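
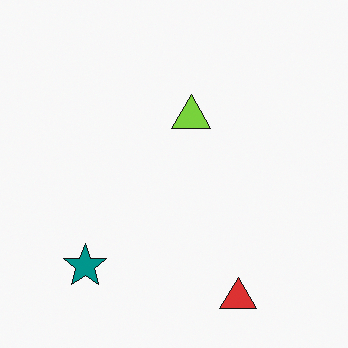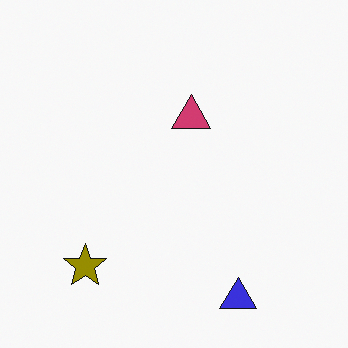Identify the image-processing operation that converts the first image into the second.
The transformation is: hue-shifted through roughly half the color wheel.

Every shape's color has rotated by the same amount around the hue wheel — a uniform hue shift.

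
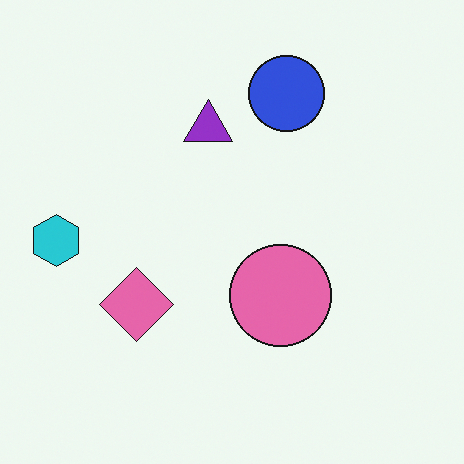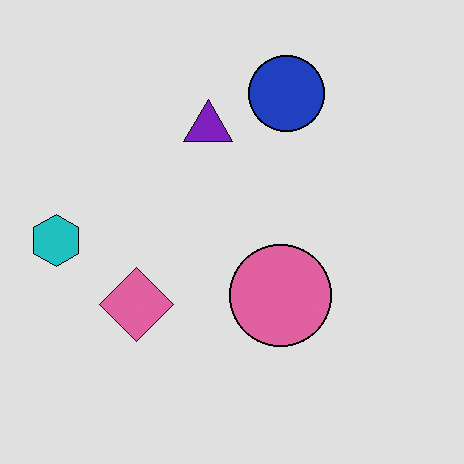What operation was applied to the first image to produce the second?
This is the original image posterized to a reduced palette.

Each flat color has snapped to a coarser quantized level — most visibly, the near-white background has dropped to a flat grey.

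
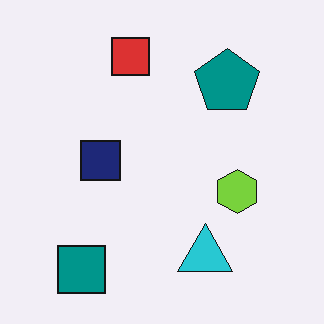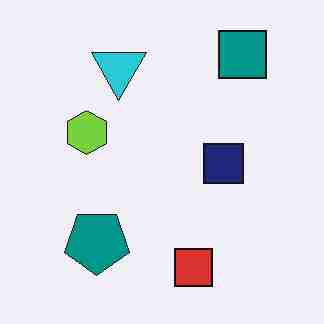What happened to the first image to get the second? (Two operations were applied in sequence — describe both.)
This is the original image rotated 180°, then degraded with heavy JPEG compression.

The teal square sits in the bottom-left of the first image and the top-right of the second — consistent with a whole-image 180° rotation. Blocky 8×8 compression artifacts appear around shape edges and the flat background shows ringing — characteristic JPEG degradation.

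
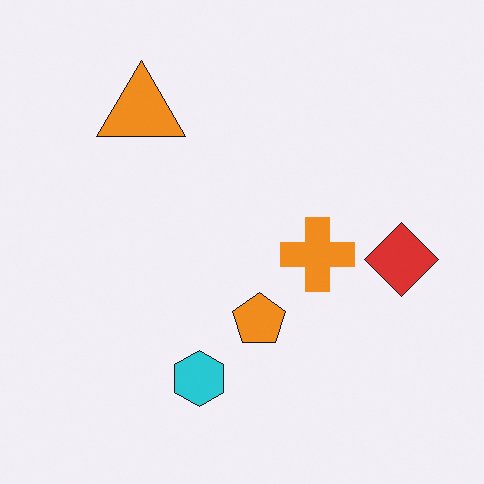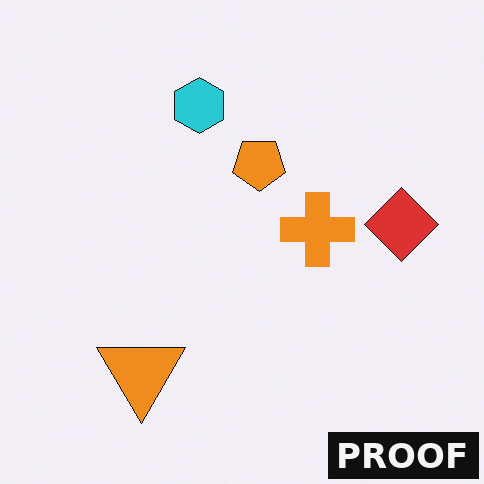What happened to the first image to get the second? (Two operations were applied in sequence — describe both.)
The image was flipped vertically (top ↔ bottom), then watermarked with the text "PROOF" in the lower-right corner.

The cyan hexagon is in the bottom of the first image and the top of the second — shapes on opposite sides of the horizontal midline have swapped in a mirror flip. A dark label reading "PROOF" appears in the lower-right corner.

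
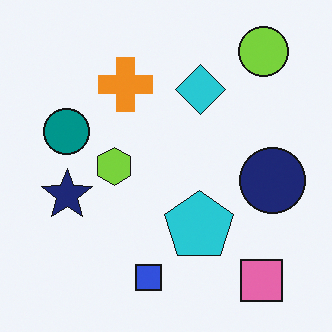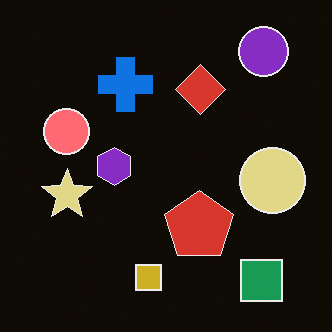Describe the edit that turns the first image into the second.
This is the original image color-inverted (negative).

The light background has become dark and every shape's color is its complement — a photographic negative.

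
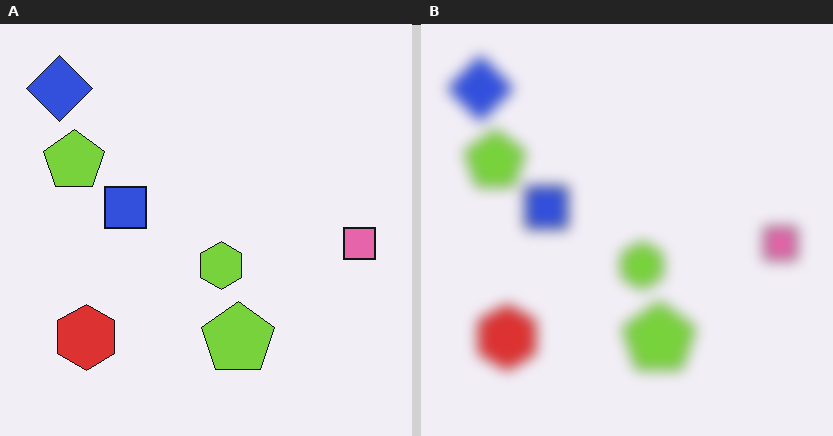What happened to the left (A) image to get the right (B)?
The transformation is: heavily blurred.

Shape edges and outlines are uniformly softened across the whole image.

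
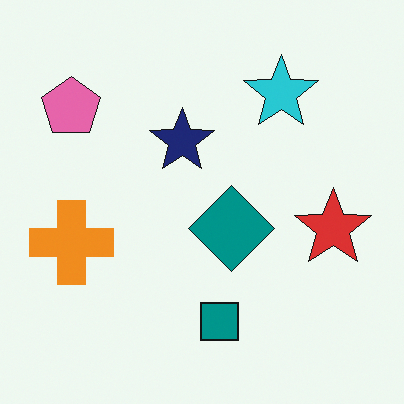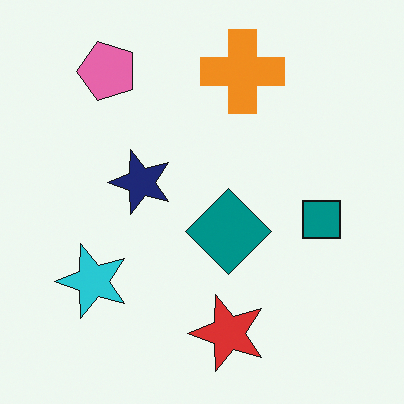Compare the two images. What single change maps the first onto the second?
The image was transposed (reflected across the top-left ↔ bottom-right diagonal).

Shapes have swapped their row and column positions — what was in the top-right is now in the bottom-left — a diagonal reflection.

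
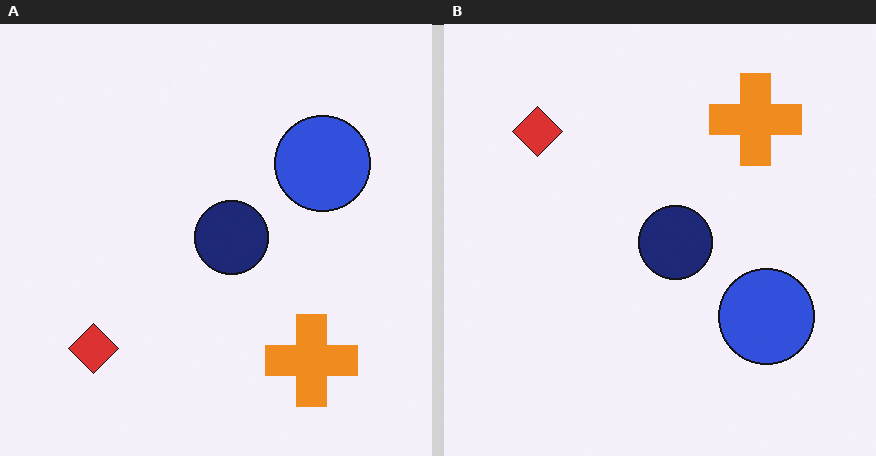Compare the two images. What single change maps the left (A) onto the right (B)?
The right (B) image is the left (A) flipped vertically (top ↔ bottom).

The orange cross is in the bottom-right of the left (A) image and the top-right of the right (B) — shapes on opposite sides of the horizontal midline have swapped in a mirror flip.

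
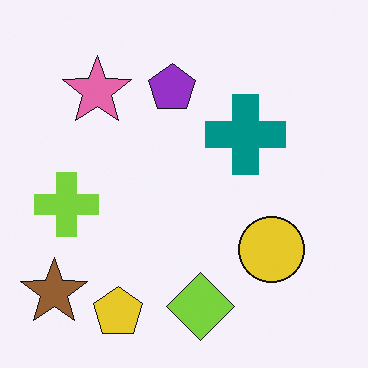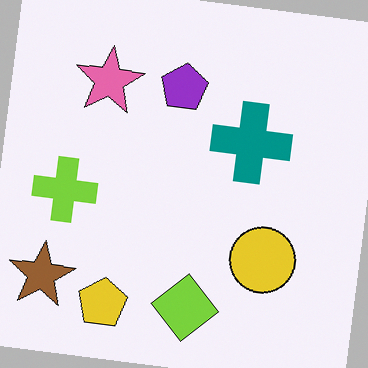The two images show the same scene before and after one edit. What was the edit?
This is the original image rotated clockwise by a small amount.

Every shape is tilted by the same angle and the image corners show triangular fill wedges — a whole-image rotation by a non-right angle.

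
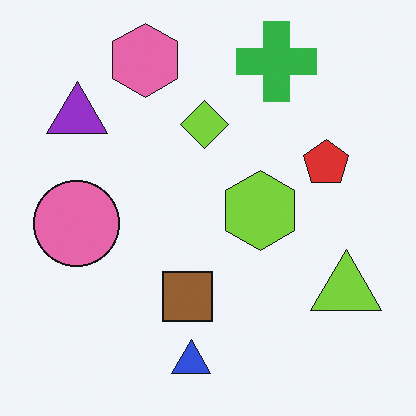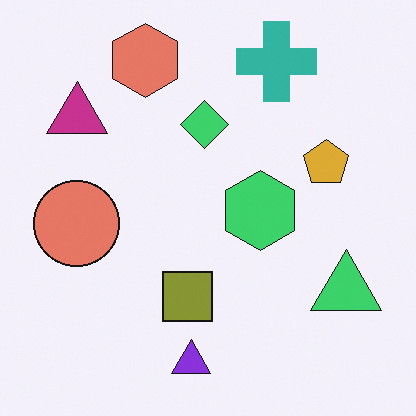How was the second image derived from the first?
The image was hue-shifted slightly.

Every shape's color has rotated by the same amount around the hue wheel — a uniform hue shift.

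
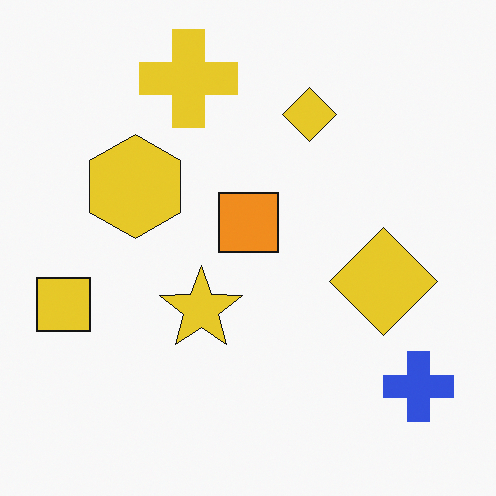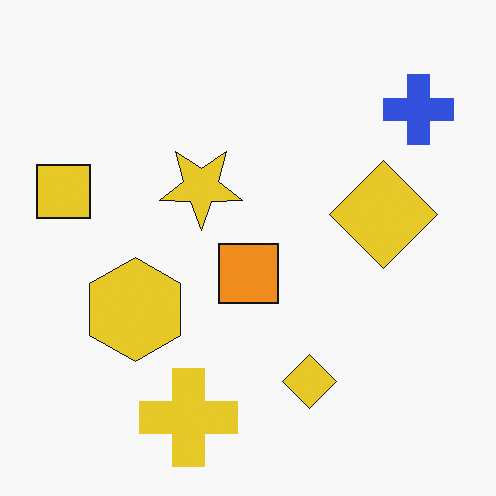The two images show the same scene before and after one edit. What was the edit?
It was flipped vertically (top ↔ bottom).

The yellow cross is in the top of the first image and the bottom of the second — shapes on opposite sides of the horizontal midline have swapped in a mirror flip.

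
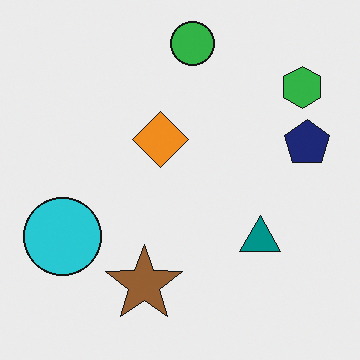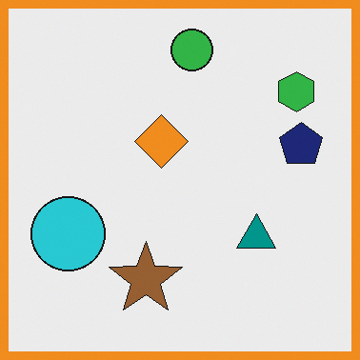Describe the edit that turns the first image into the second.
The transformation is: framed with a orange border.

A solid orange frame runs around the edge of the second image, with the content slightly shrunk inside it.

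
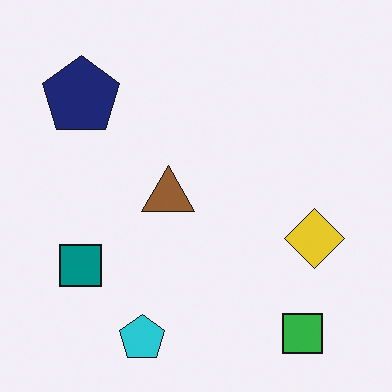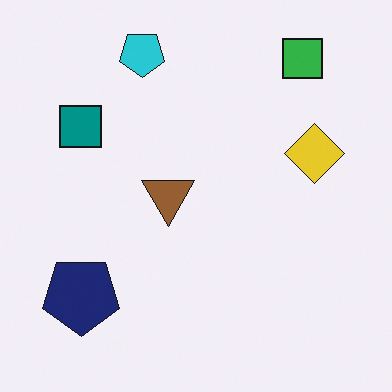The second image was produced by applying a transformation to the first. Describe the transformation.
The second image is the first flipped vertically (top ↔ bottom).

The cyan pentagon is in the bottom of the first image and the top of the second — shapes on opposite sides of the horizontal midline have swapped in a mirror flip.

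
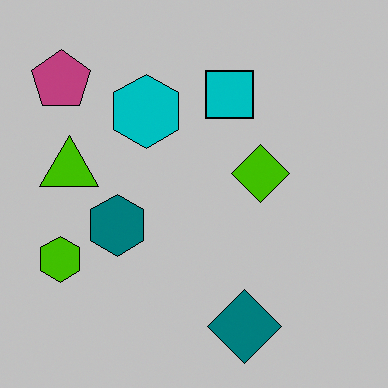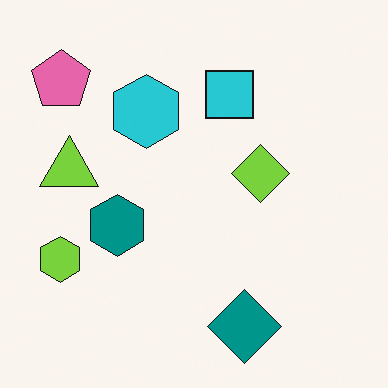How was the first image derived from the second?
The transformation is: aggressively posterized.

Each flat color has snapped to a coarser quantized level — most visibly, the near-white background has dropped to a flat grey.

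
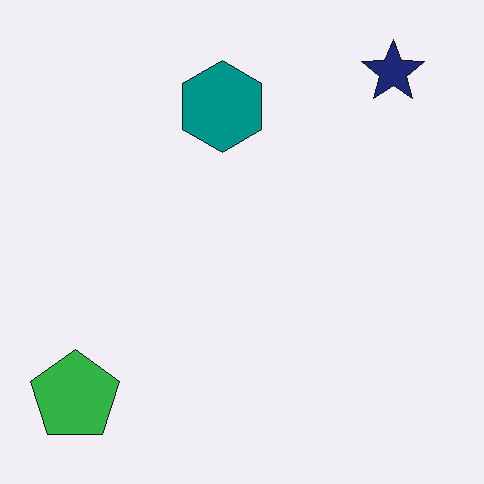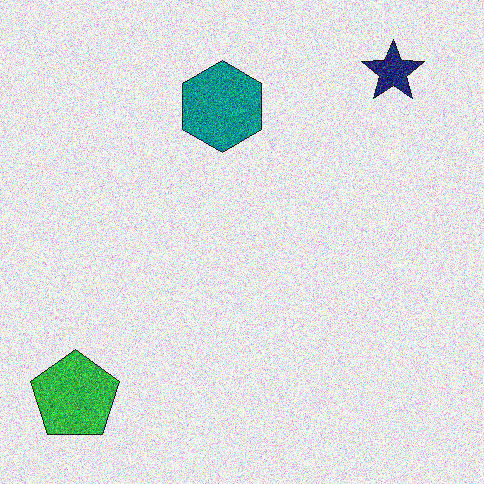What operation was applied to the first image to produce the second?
It was degraded with a thick layer of grain.

Random speckle covers the whole image, including the flat background.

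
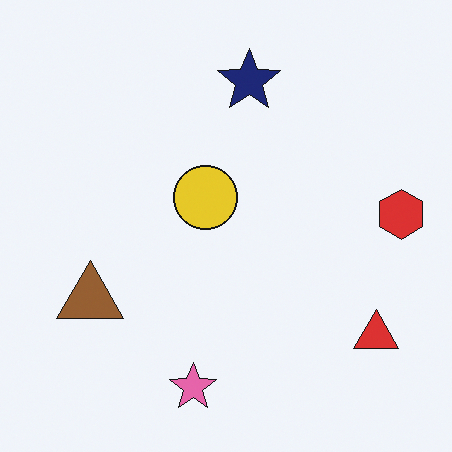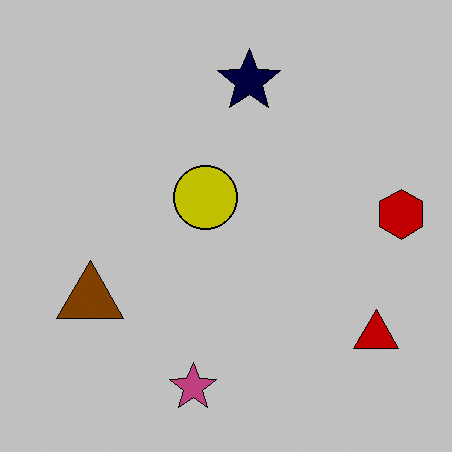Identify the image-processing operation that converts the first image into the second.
It was heavily posterized to just a handful of flat colors.

Each flat color has snapped to a coarser quantized level — most visibly, the near-white background has dropped to a flat grey.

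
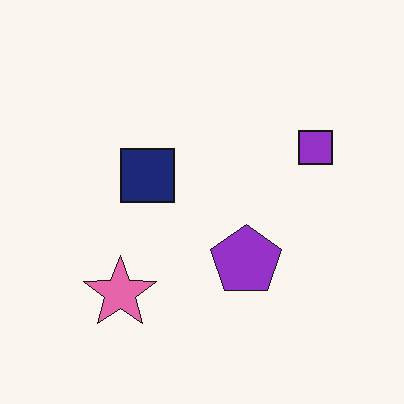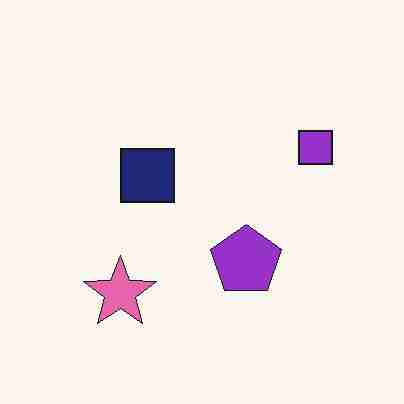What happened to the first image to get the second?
Heavily JPEG-compressed with obvious blocking artifacts.

Blocky 8×8 compression artifacts appear around shape edges and the flat background shows ringing — characteristic JPEG degradation.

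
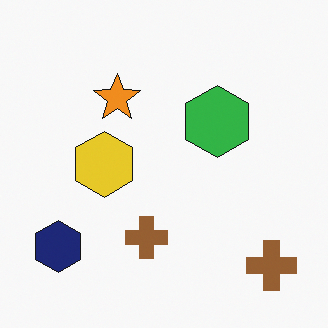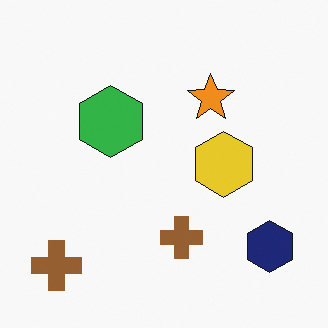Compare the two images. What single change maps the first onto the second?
The transformation is: flipped horizontally (left ↔ right).

The navy hexagon is in the bottom-left of the first image and the bottom-right of the second — shapes on opposite sides of the vertical midline have swapped in a mirror flip.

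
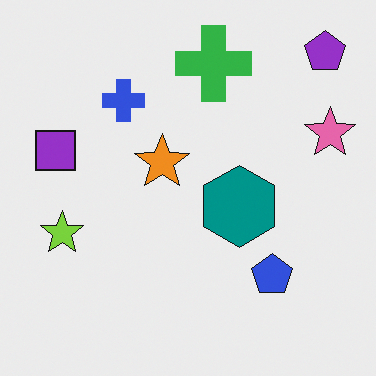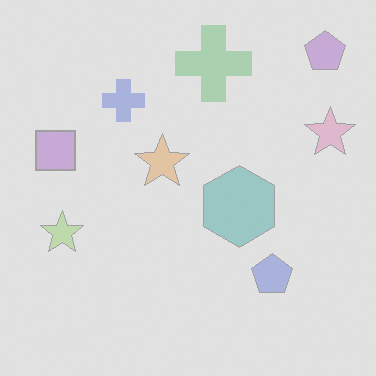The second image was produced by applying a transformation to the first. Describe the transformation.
The second image is the first washed out (contrast reduced).

Tones are pushed toward mid-grey across the whole image — a global contrast change.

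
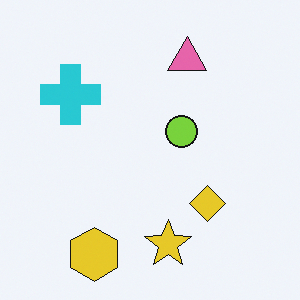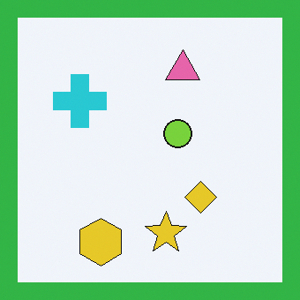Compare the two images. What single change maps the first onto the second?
The transformation is: framed with a green border.

A solid green frame runs around the edge of the second image, with the content slightly shrunk inside it.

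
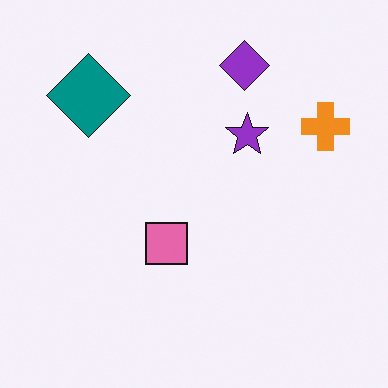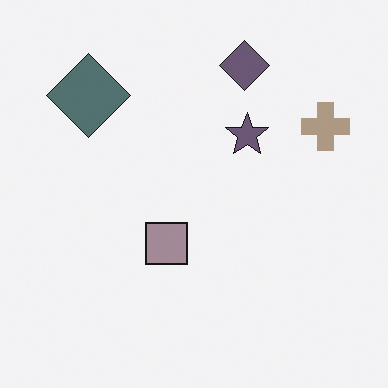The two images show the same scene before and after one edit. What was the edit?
Heavily desaturated.

All colors are more muted and greyish — a global saturation change.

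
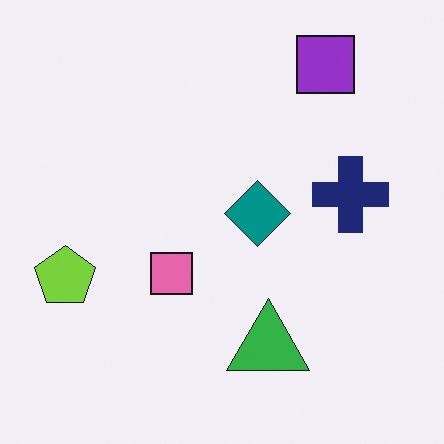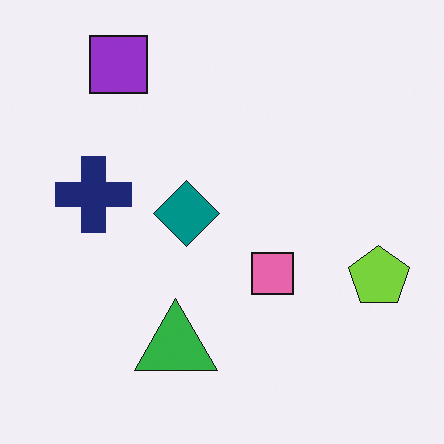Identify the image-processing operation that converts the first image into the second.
It was flipped horizontally (left ↔ right).

The lime pentagon is in the left of the first image and the right of the second — shapes on opposite sides of the vertical midline have swapped in a mirror flip.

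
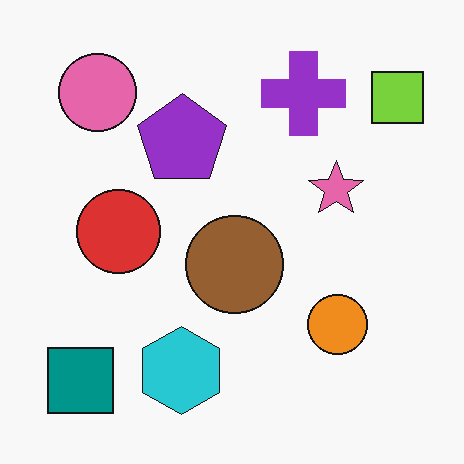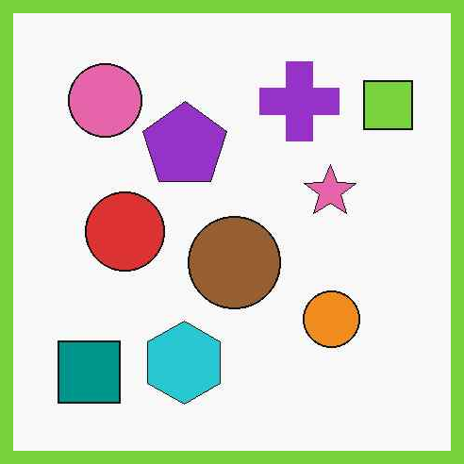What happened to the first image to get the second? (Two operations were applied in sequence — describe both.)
The image was JPEG-compressed with visible artifacts, then framed with a lime border.

Blocky 8×8 compression artifacts appear around shape edges and the flat background shows ringing — characteristic JPEG degradation. A solid lime frame runs around the edge of the second image, with the content slightly shrunk inside it.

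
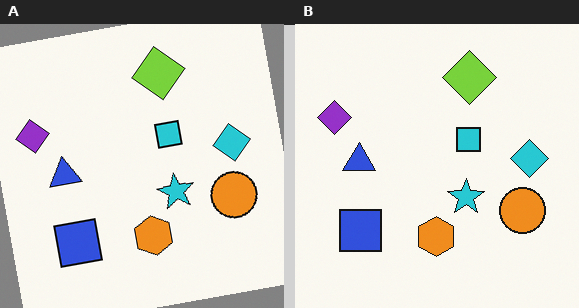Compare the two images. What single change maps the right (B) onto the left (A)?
It was rotated counter-clockwise by a slight angle.

Every shape is tilted by the same angle and the image corners show triangular fill wedges — a whole-image rotation by a non-right angle.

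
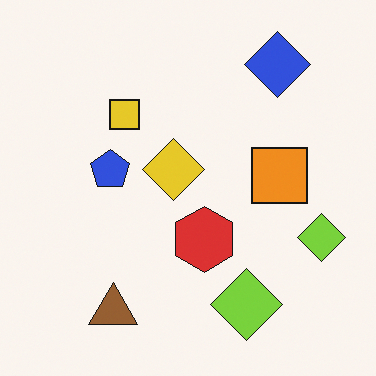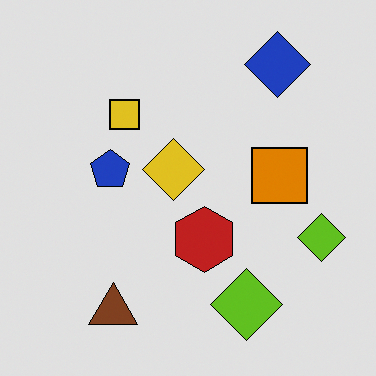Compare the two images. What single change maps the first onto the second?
The image was moderately posterized.

Each flat color has snapped to a coarser quantized level — most visibly, the near-white background has dropped to a flat grey.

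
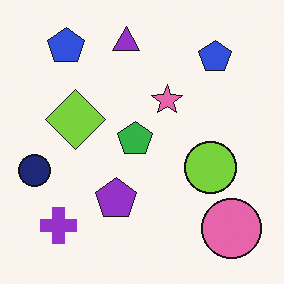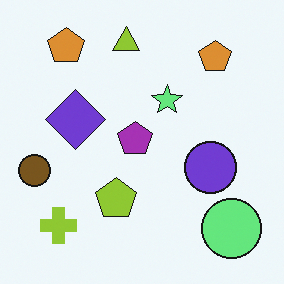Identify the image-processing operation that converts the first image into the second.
This is the original image hue-shifted by a large amount.

Every shape's color has rotated by the same amount around the hue wheel — a uniform hue shift.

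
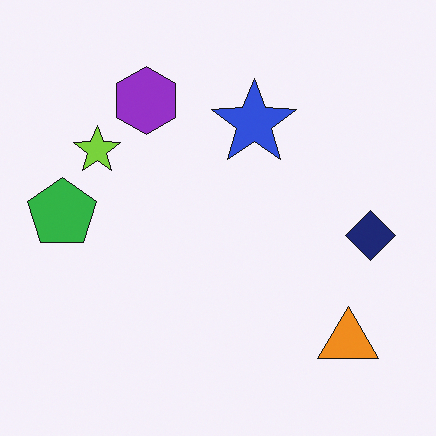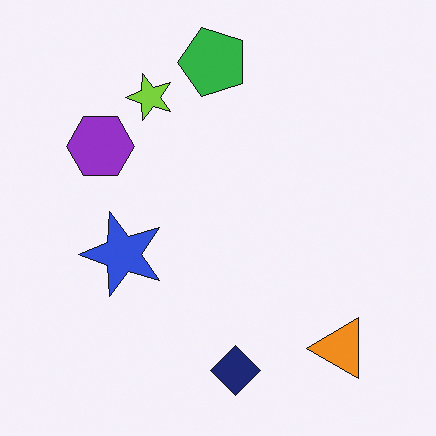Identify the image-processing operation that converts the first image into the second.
The image was transposed (reflected across the top-left ↔ bottom-right diagonal).

Shapes have swapped their row and column positions — what was in the top-right is now in the bottom-left — a diagonal reflection.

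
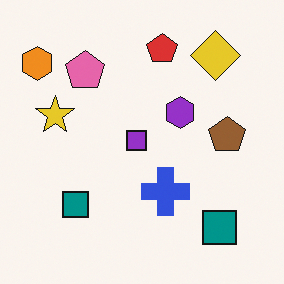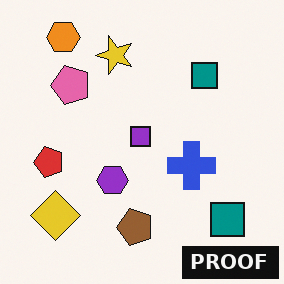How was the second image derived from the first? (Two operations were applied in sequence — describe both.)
The transformation is: transposed (reflected across the top-left ↔ bottom-right diagonal), then watermarked with the text "PROOF" in the lower-right corner.

Shapes have swapped their row and column positions — what was in the top-right is now in the bottom-left — a diagonal reflection. A dark label reading "PROOF" appears in the lower-right corner.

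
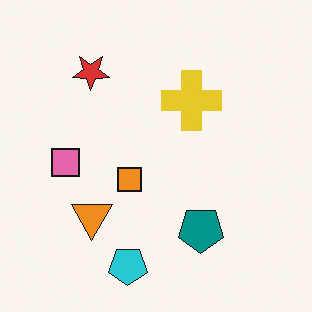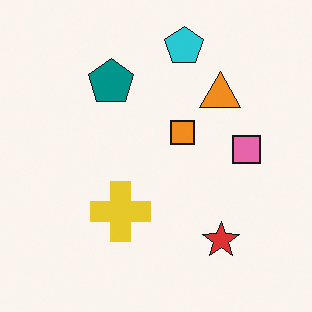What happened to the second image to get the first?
It was rotated 180°.

The cyan pentagon sits in the top of the second image and the bottom of the first — consistent with a whole-image 180° rotation.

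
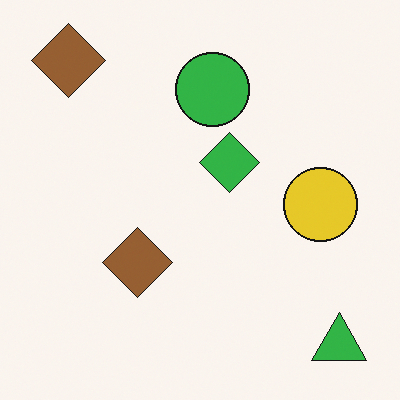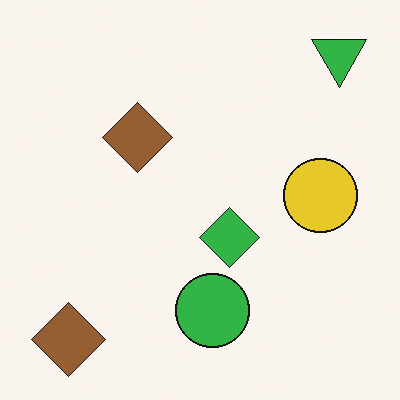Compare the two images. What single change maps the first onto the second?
It was flipped vertically (top ↔ bottom).

The green triangle is in the bottom-right of the first image and the top-right of the second — shapes on opposite sides of the horizontal midline have swapped in a mirror flip.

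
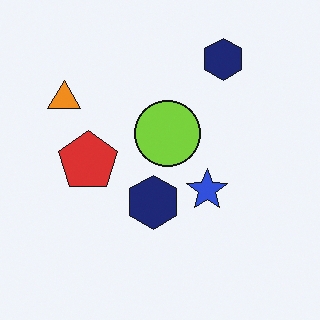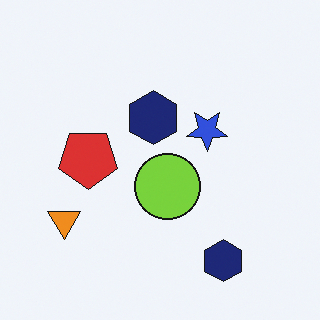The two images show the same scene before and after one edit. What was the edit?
Flipped vertically (top ↔ bottom).

The orange triangle is in the top-left of the first image and the bottom-left of the second — shapes on opposite sides of the horizontal midline have swapped in a mirror flip.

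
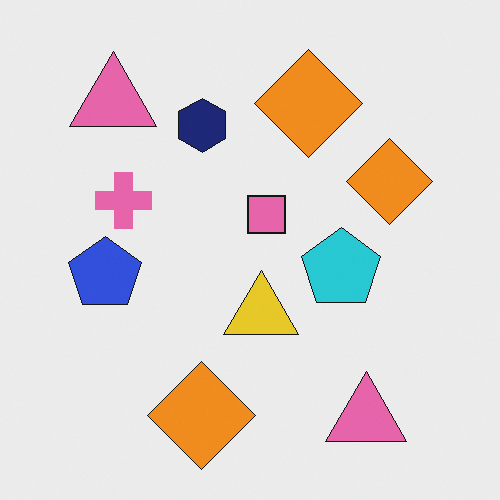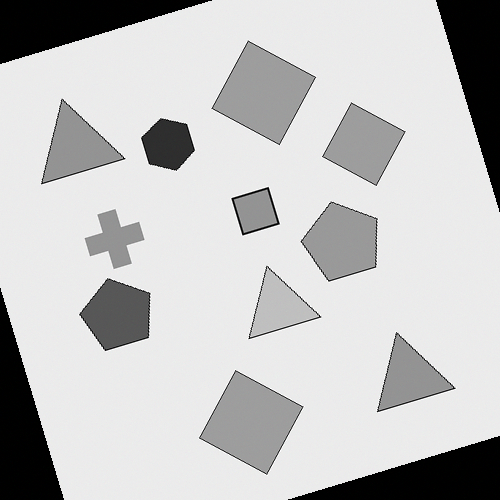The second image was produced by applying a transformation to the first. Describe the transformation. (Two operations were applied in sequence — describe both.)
This is the original image rotated counter-clockwise by a moderate amount, then converted to grayscale.

Every shape is tilted by the same angle and the image corners show triangular fill wedges — a whole-image rotation by a non-right angle. All color is removed — every shape is now a shade of grey.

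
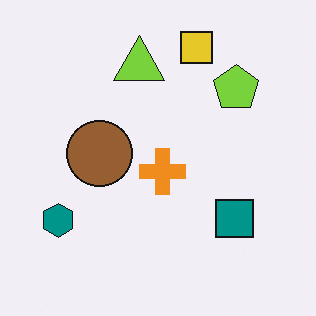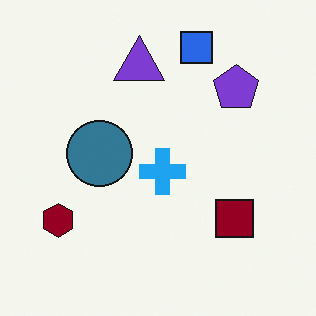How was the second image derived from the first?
The image was hue-shifted through roughly half the color wheel.

Every shape's color has rotated by the same amount around the hue wheel — a uniform hue shift.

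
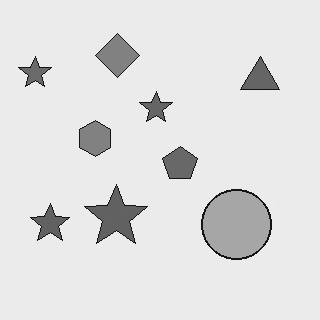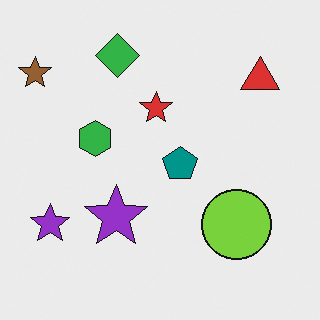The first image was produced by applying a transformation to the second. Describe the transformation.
It was converted to grayscale.

All color is removed — every shape is now a shade of grey.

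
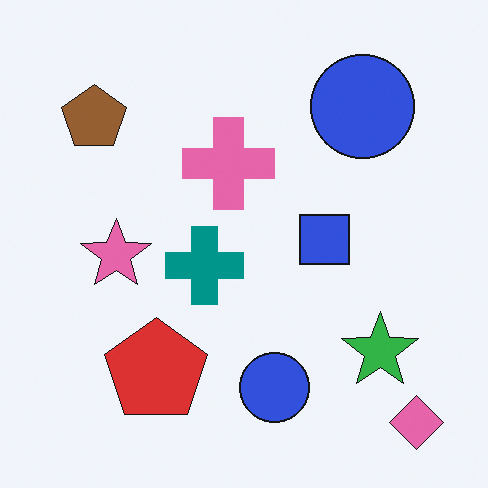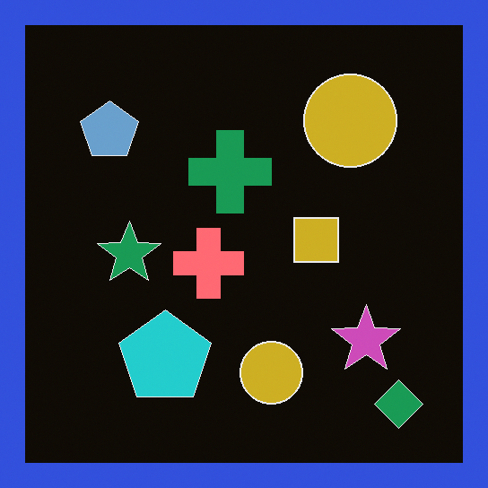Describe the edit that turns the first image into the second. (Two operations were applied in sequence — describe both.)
It was color-inverted (negative), then framed with a blue border.

The light background has become dark and every shape's color is its complement — a photographic negative. A solid blue frame runs around the edge of the second image, with the content slightly shrunk inside it.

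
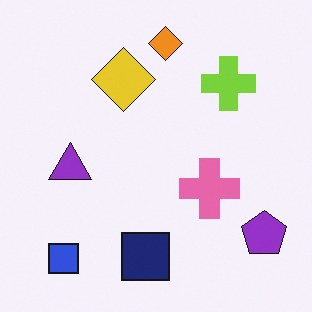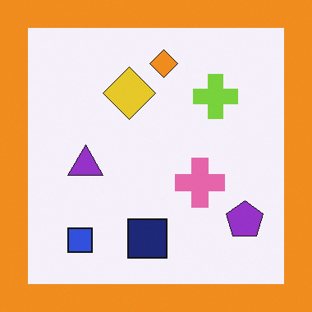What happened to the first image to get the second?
The second image is the first framed with a orange border.

A solid orange frame runs around the edge of the second image, with the content slightly shrunk inside it.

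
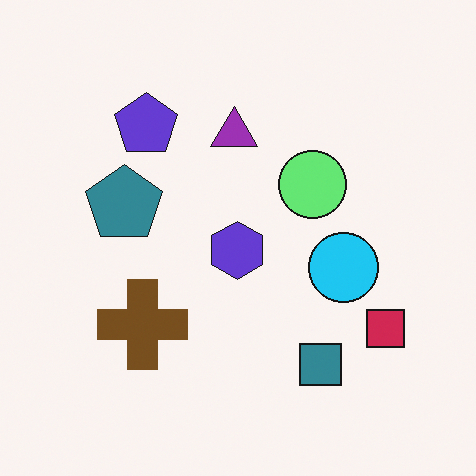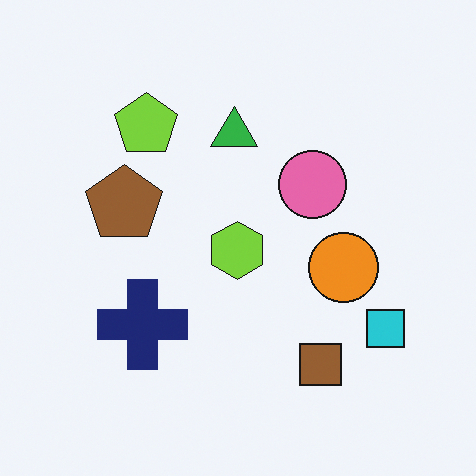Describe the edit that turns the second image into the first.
This is the original image hue-shifted by a large amount.

Every shape's color has rotated by the same amount around the hue wheel — a uniform hue shift.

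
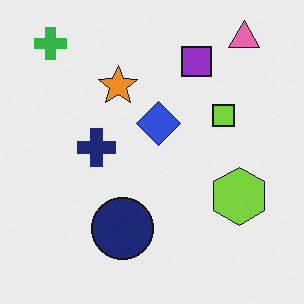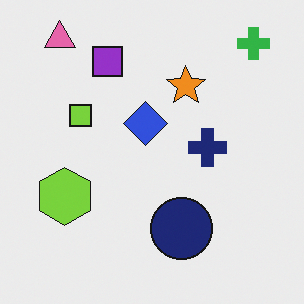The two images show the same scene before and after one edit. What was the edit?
The transformation is: flipped horizontally (left ↔ right).

The green cross is in the top-left of the first image and the top-right of the second — shapes on opposite sides of the vertical midline have swapped in a mirror flip.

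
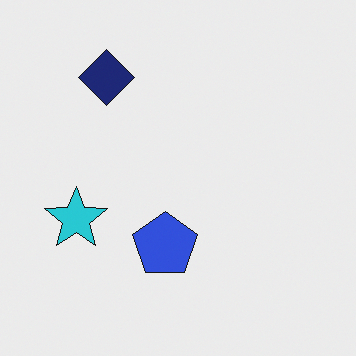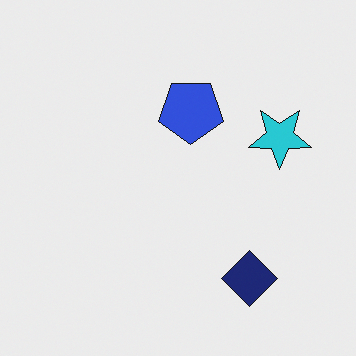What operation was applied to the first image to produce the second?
The image was rotated 180°.

The navy diamond sits in the top-left of the first image and the bottom-right of the second — consistent with a whole-image 180° rotation.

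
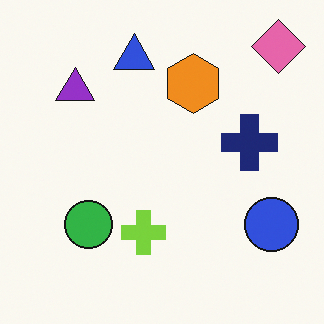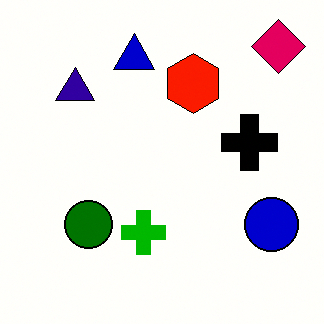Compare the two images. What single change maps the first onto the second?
The second image is the first boosted in contrast.

Tones are pushed away from mid-grey across the whole image — a global contrast change.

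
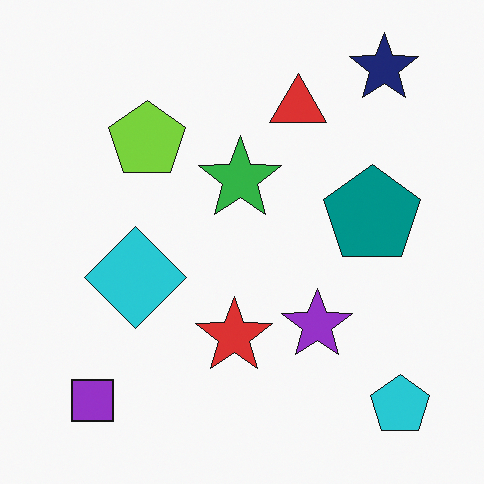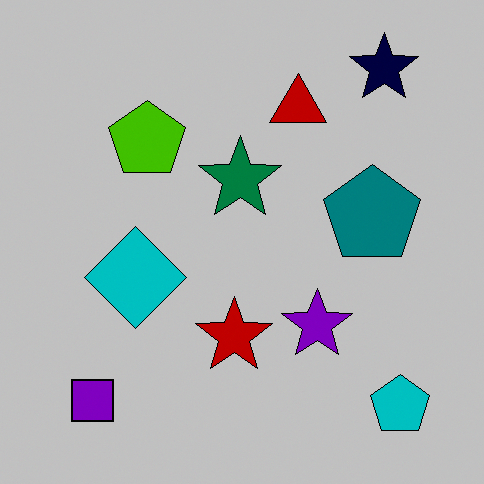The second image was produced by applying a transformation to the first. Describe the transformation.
It was aggressively posterized.

Each flat color has snapped to a coarser quantized level — most visibly, the near-white background has dropped to a flat grey.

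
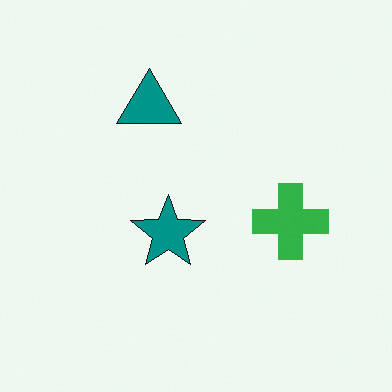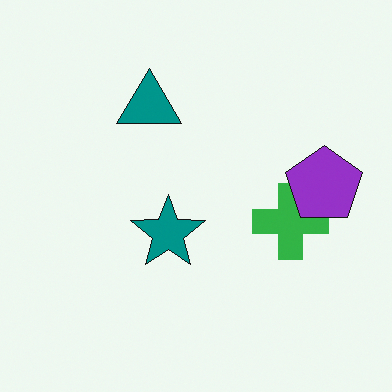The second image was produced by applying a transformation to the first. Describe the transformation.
The image was overlaid with an additional purple pentagon.

A purple pentagon appears in the second image that is absent from the first.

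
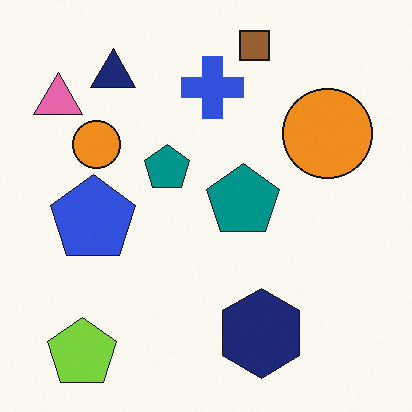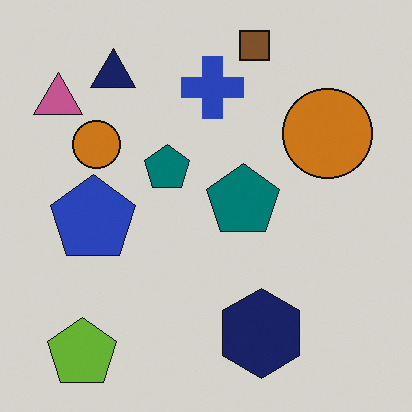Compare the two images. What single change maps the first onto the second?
The image was slightly darkened.

Every pixel — background and shapes alike — is uniformly darkened.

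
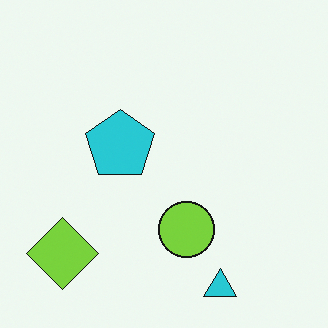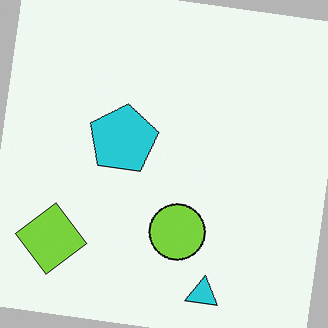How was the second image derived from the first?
The second image is the first rotated clockwise by a slight angle.

Every shape is tilted by the same angle and the image corners show triangular fill wedges — a whole-image rotation by a non-right angle.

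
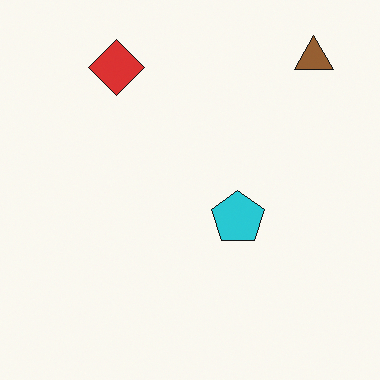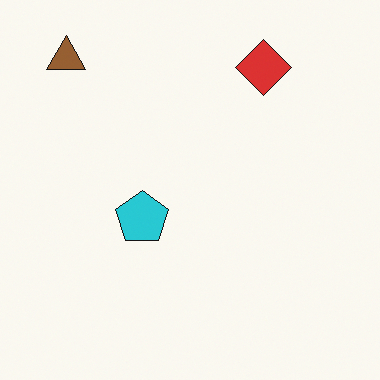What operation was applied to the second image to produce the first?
The image was flipped horizontally (left ↔ right).

The brown triangle is in the top-left of the second image and the top-right of the first — shapes on opposite sides of the vertical midline have swapped in a mirror flip.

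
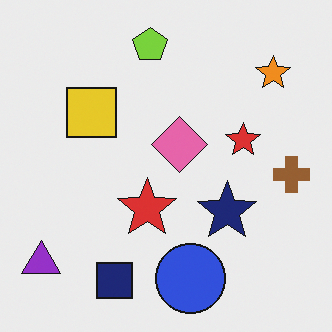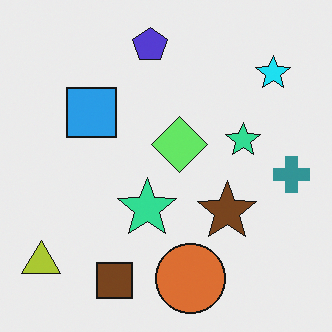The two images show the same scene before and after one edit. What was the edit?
The image was hue-shifted by a moderate amount.

Every shape's color has rotated by the same amount around the hue wheel — a uniform hue shift.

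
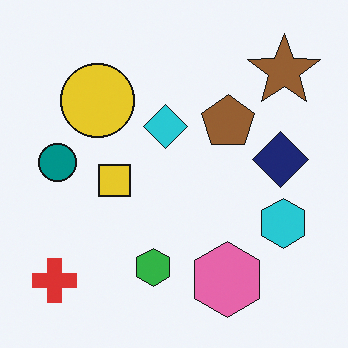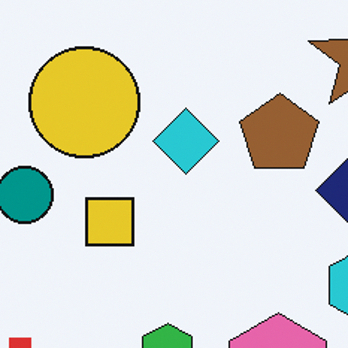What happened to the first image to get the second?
The transformation is: cropped slightly and scaled back up.

The visible shapes are larger and the field of view is narrower; shapes near the original edges may be partly or wholly outside the frame — a crop-and-rescale.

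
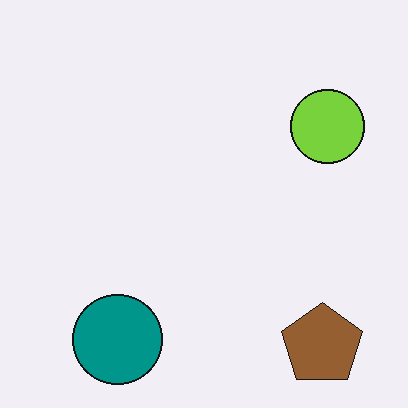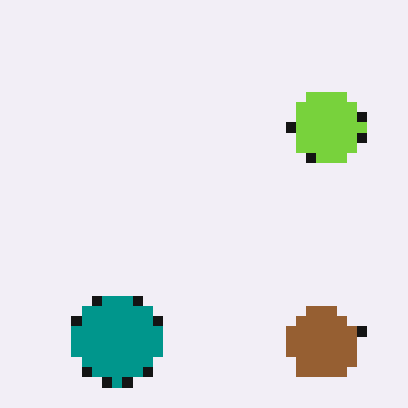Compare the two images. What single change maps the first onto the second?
It was coarsely pixelated.

Shapes are reduced to large square blocks; fine edges and outlines are lost — a downscale-then-upscale (mosaic) effect.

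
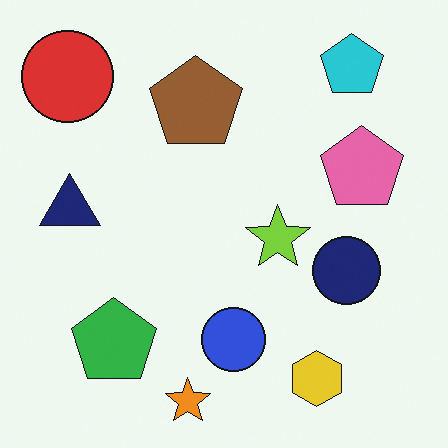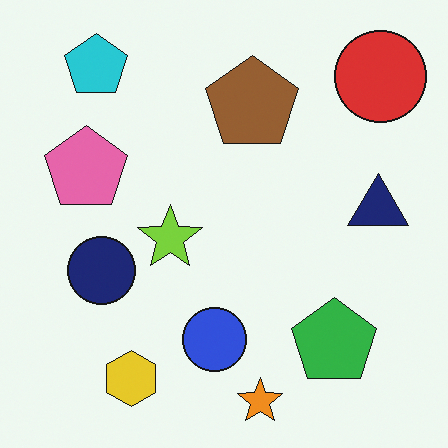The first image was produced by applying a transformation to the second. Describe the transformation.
The transformation is: flipped horizontally (left ↔ right).

The red circle is in the top-right of the second image and the top-left of the first — shapes on opposite sides of the vertical midline have swapped in a mirror flip.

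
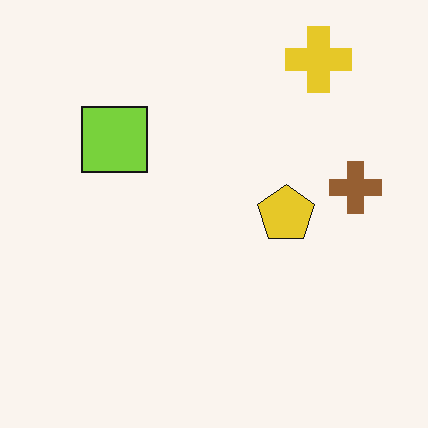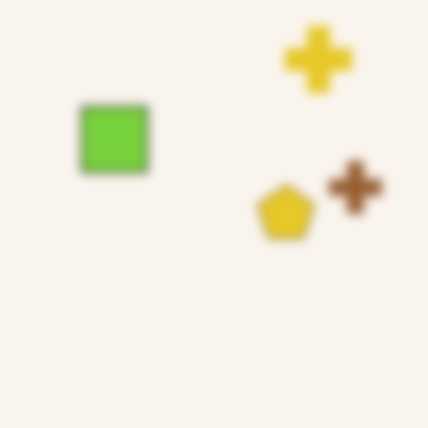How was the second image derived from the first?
Heavily blurred.

Shape edges and outlines are uniformly softened across the whole image.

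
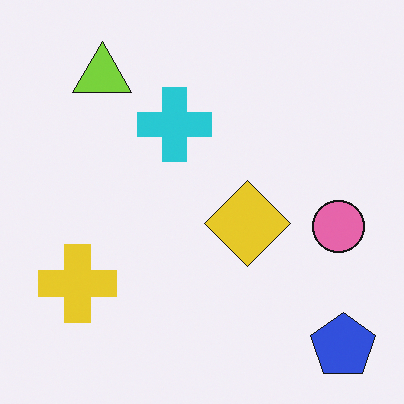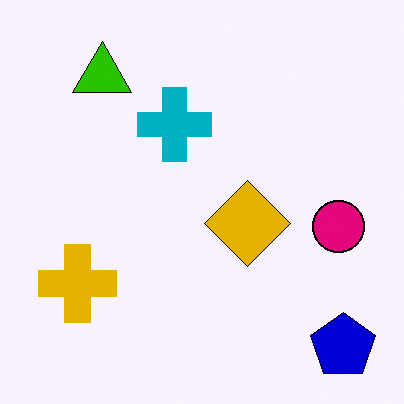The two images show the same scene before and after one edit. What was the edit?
This is the original image given much higher contrast.

Tones are pushed away from mid-grey across the whole image — a global contrast change.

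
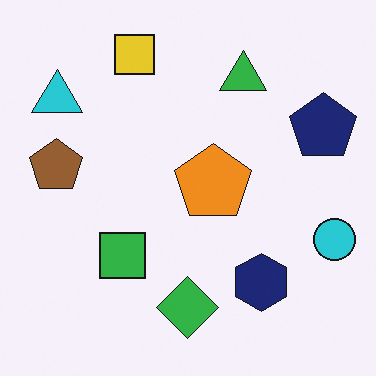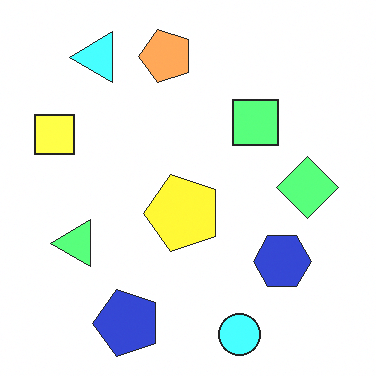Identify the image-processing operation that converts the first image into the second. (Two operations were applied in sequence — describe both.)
Noticeably brightened, then transposed (reflected across the top-left ↔ bottom-right diagonal).

Every pixel — background and shapes alike — is uniformly brightened. Shapes have swapped their row and column positions — what was in the top-right is now in the bottom-left — a diagonal reflection.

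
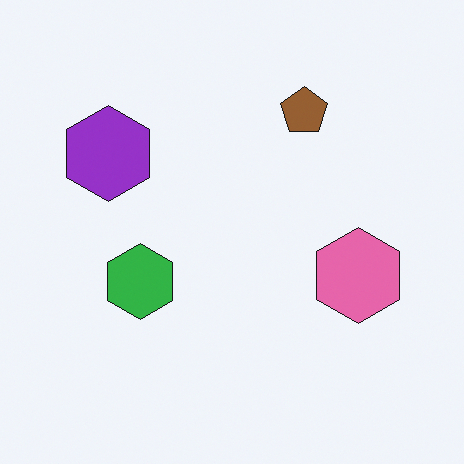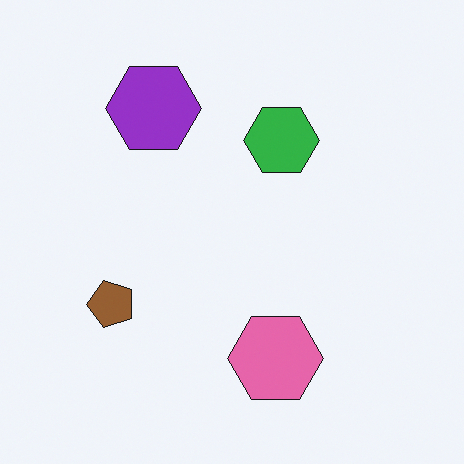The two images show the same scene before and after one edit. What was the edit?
The image was transposed (reflected across the top-left ↔ bottom-right diagonal).

Shapes have swapped their row and column positions — what was in the top-right is now in the bottom-left — a diagonal reflection.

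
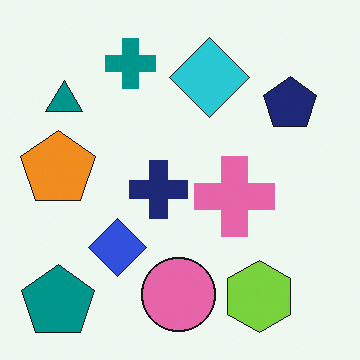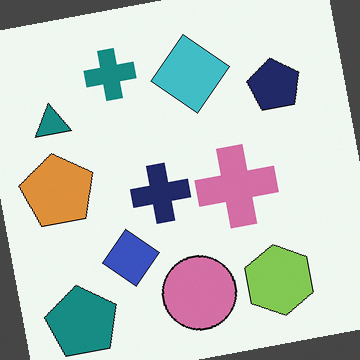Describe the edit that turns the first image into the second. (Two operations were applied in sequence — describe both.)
The second image is the first slightly desaturated, then rotated counter-clockwise by a small amount.

All colors are more muted and greyish — a global saturation change. Every shape is tilted by the same angle and the image corners show triangular fill wedges — a whole-image rotation by a non-right angle.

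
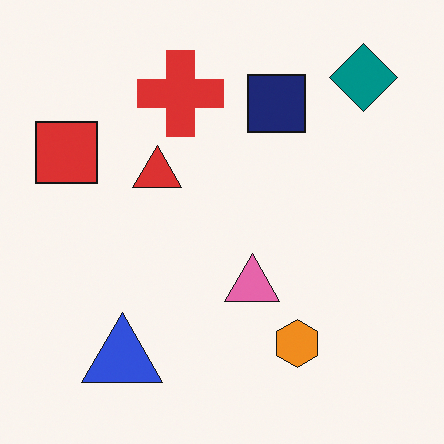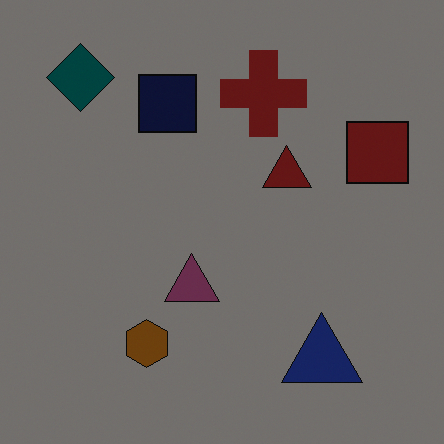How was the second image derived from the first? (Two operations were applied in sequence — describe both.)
The image was flipped horizontally (left ↔ right), then noticeably darkened.

The red square is in the left of the first image and the right of the second — shapes on opposite sides of the vertical midline have swapped in a mirror flip. Every pixel — background and shapes alike — is uniformly darkened.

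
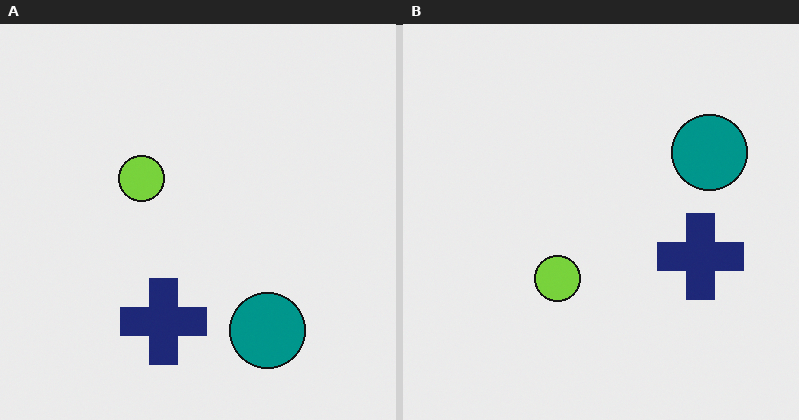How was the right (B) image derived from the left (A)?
It was rotated 90° counter-clockwise.

The teal circle sits in the bottom-right of the left (A) image and the top-right of the right (B) — consistent with a whole-image 90° counter-clockwise rotation.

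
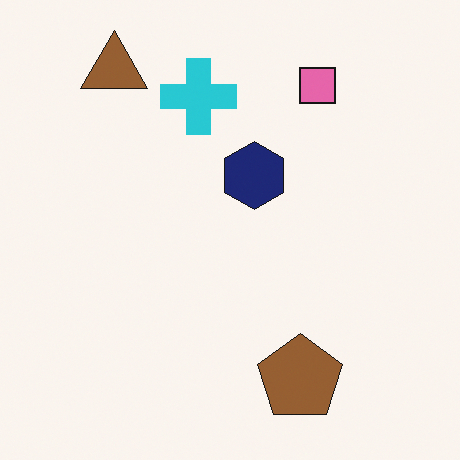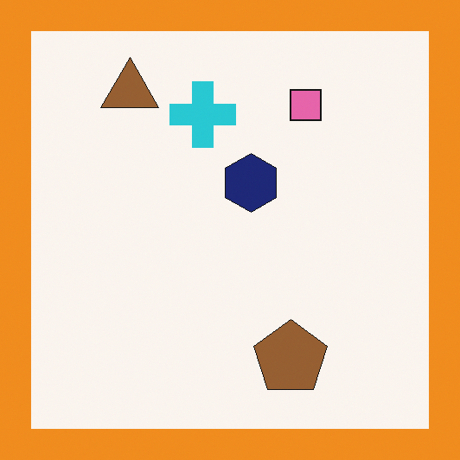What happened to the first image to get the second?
This is the original image framed with a orange border.

A solid orange frame runs around the edge of the second image, with the content slightly shrunk inside it.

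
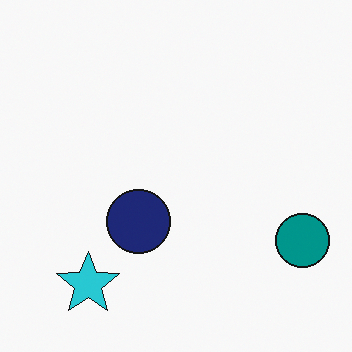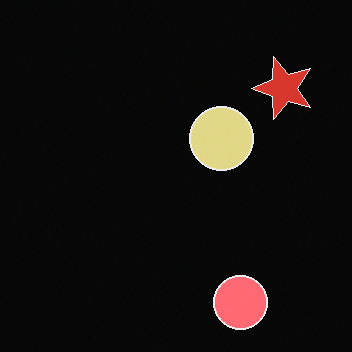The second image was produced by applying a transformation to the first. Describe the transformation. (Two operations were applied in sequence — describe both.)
Color-inverted (negative), then transposed (reflected across the top-left ↔ bottom-right diagonal).

The light background has become dark and every shape's color is its complement — a photographic negative. Shapes have swapped their row and column positions — what was in the top-right is now in the bottom-left — a diagonal reflection.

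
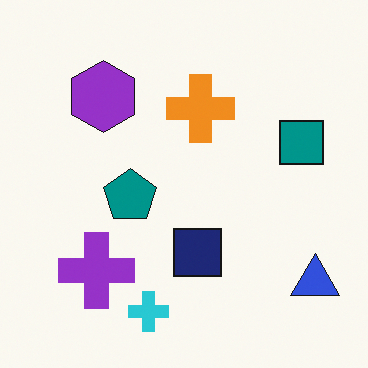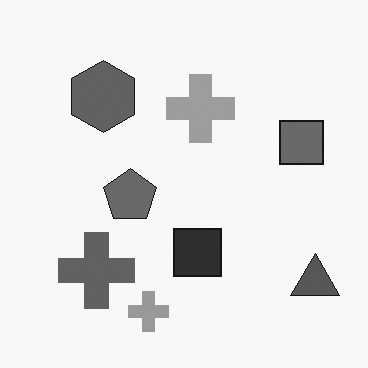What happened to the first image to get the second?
Converted to grayscale.

All color is removed — every shape is now a shade of grey.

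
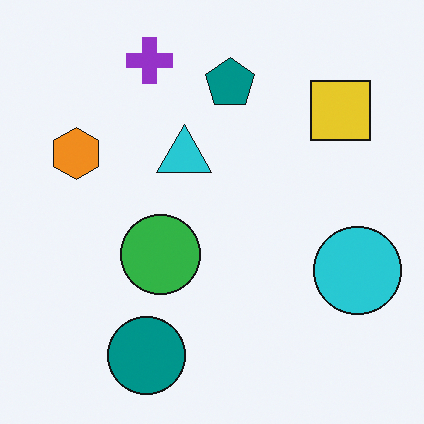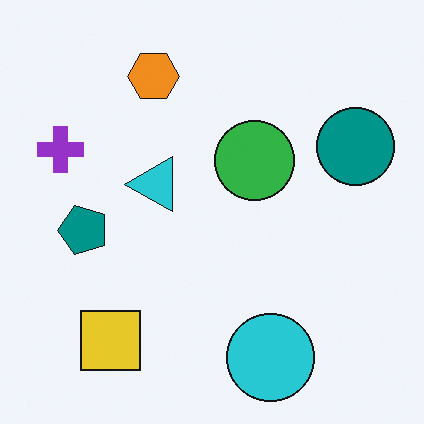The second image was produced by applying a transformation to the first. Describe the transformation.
The second image is the first transposed (reflected across the top-left ↔ bottom-right diagonal).

Shapes have swapped their row and column positions — what was in the top-right is now in the bottom-left — a diagonal reflection.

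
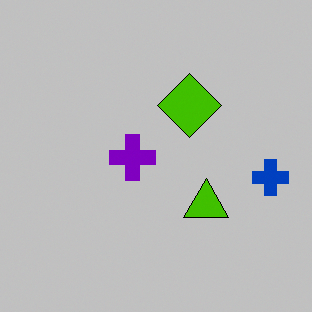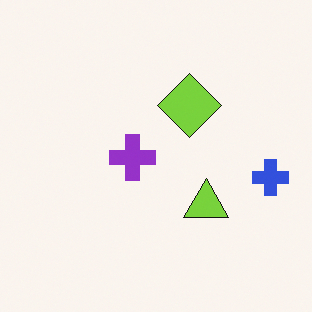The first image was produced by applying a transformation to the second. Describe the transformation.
The image was heavily posterized to just a handful of flat colors.

Each flat color has snapped to a coarser quantized level — most visibly, the near-white background has dropped to a flat grey.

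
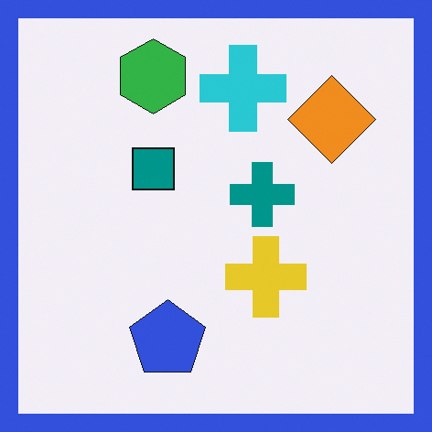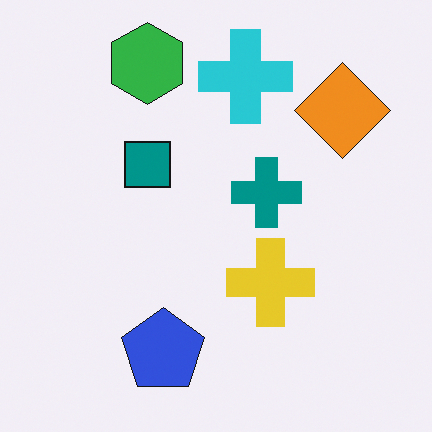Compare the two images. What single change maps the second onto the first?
This is the original image framed with a blue border.

A solid blue frame runs around the edge of the first image, with the content slightly shrunk inside it.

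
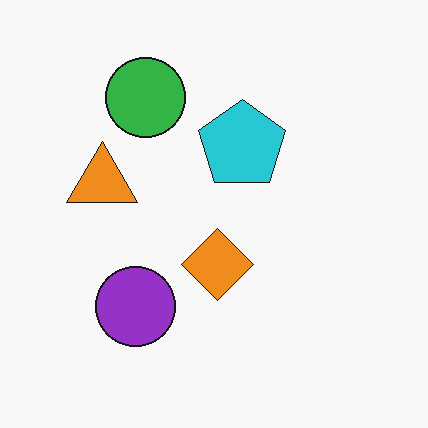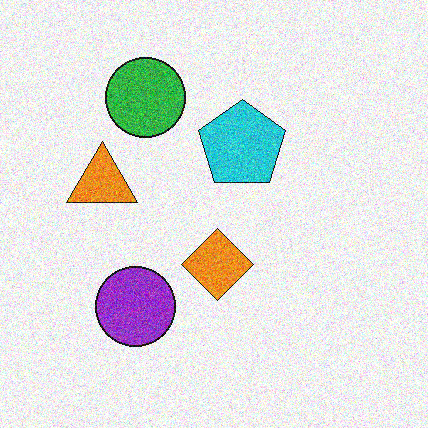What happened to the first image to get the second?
The second image is the first degraded with heavy additive noise.

Random speckle covers the whole image, including the flat background.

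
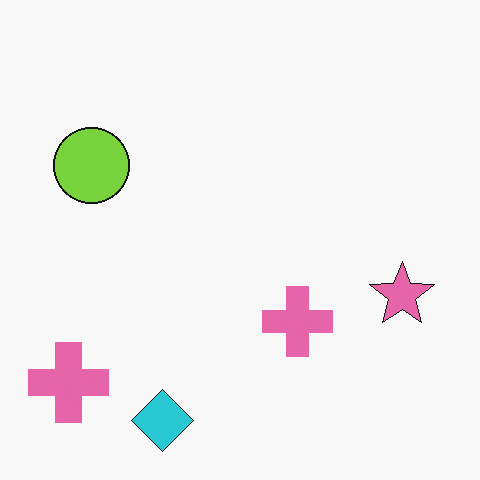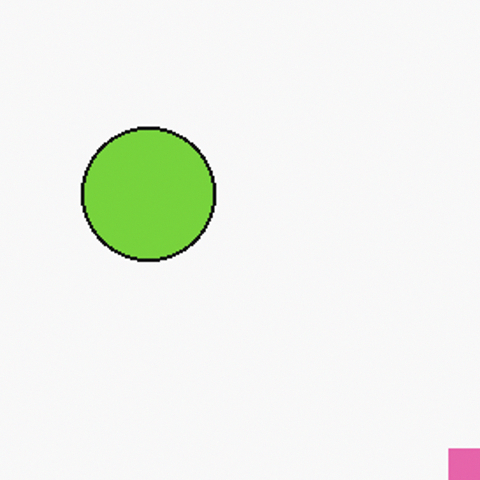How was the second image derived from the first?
The image was cropped to a noticeably smaller region and rescaled.

The visible shapes are larger and the field of view is narrower; shapes near the original edges may be partly or wholly outside the frame — a crop-and-rescale.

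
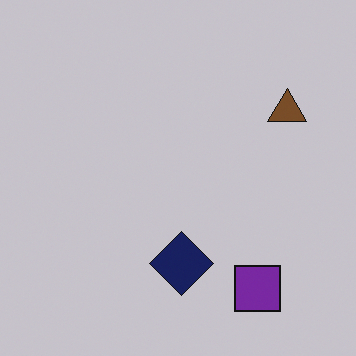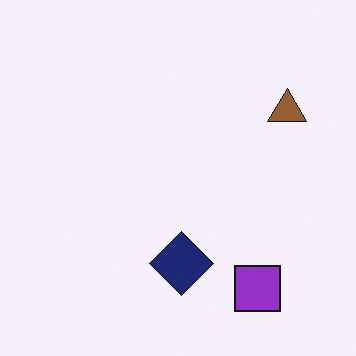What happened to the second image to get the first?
The image was slightly darkened.

Every pixel — background and shapes alike — is uniformly darkened.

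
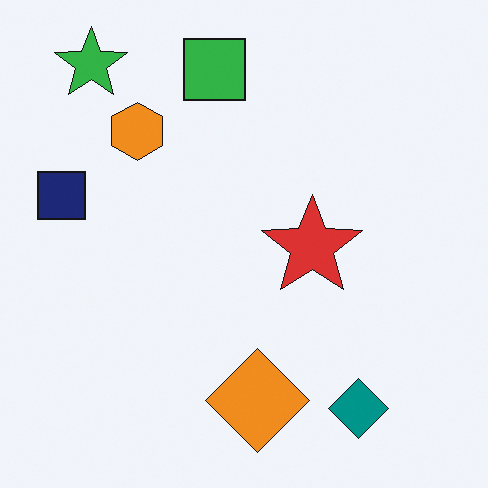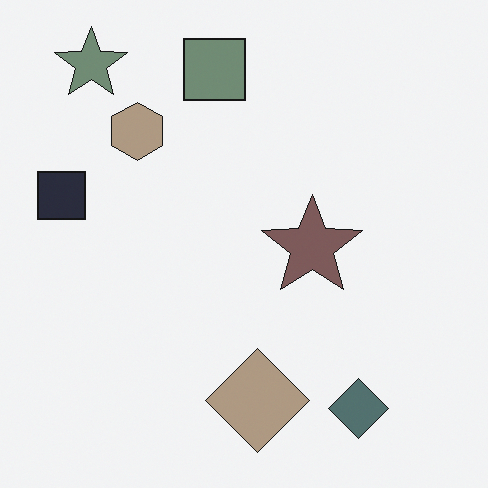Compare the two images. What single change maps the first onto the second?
It was heavily desaturated.

All colors are more muted and greyish — a global saturation change.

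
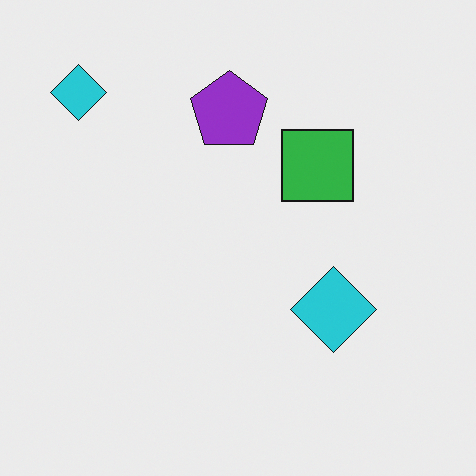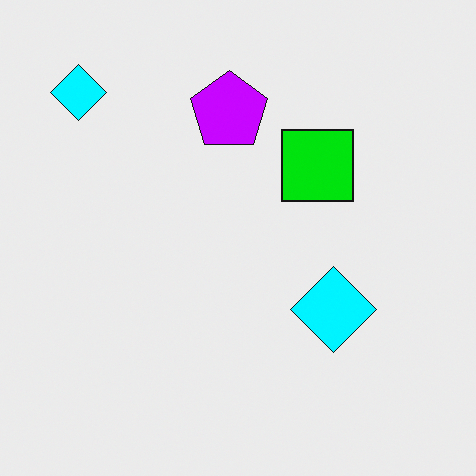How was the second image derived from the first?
Heavily oversaturated.

All colors are more vivid — a global saturation change.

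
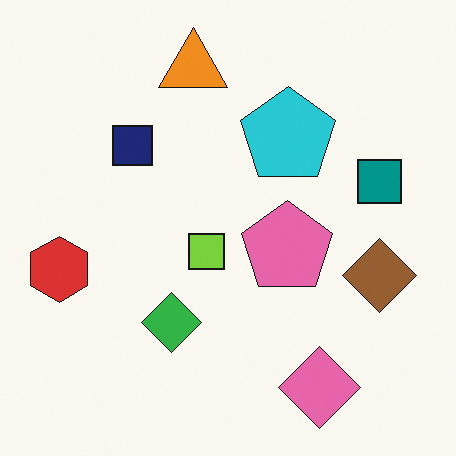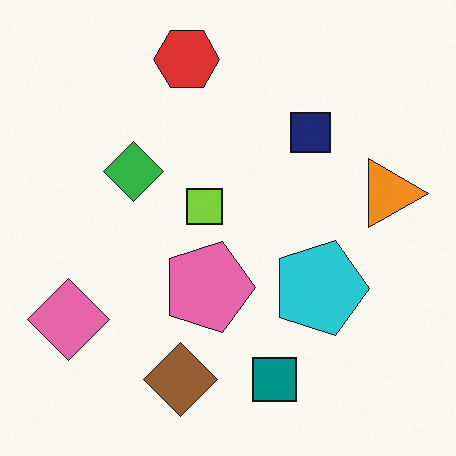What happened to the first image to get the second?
The transformation is: rotated 90° clockwise.

The pink diamond sits in the bottom-right of the first image and the bottom-left of the second — consistent with a whole-image 90° clockwise rotation.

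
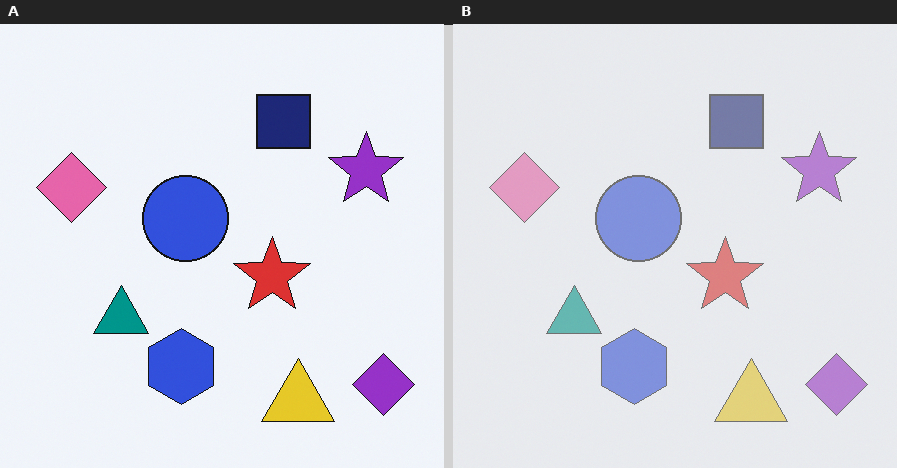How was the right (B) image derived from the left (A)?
The image was washed out (contrast reduced).

Tones are pushed toward mid-grey across the whole image — a global contrast change.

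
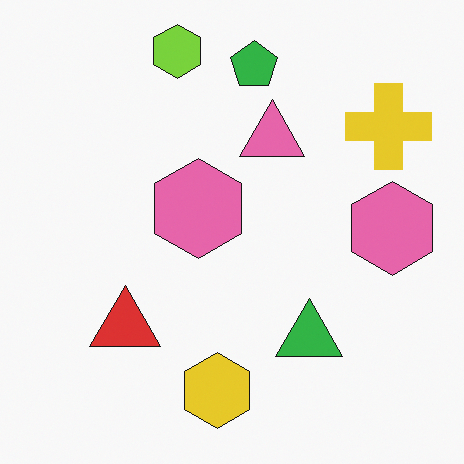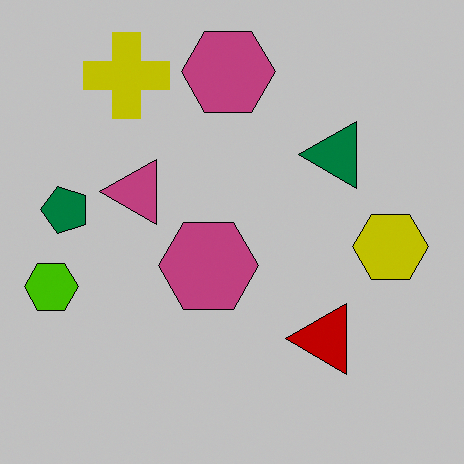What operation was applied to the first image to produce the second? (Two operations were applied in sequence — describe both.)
Aggressively posterized, then rotated 90° counter-clockwise.

Each flat color has snapped to a coarser quantized level — most visibly, the near-white background has dropped to a flat grey. The lime hexagon sits in the top of the first image and the left of the second — consistent with a whole-image 90° counter-clockwise rotation.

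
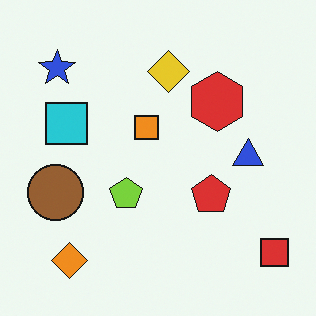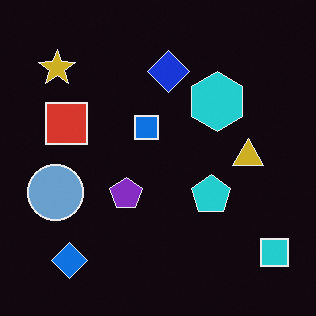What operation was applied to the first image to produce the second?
The image was color-inverted (negative).

The light background has become dark and every shape's color is its complement — a photographic negative.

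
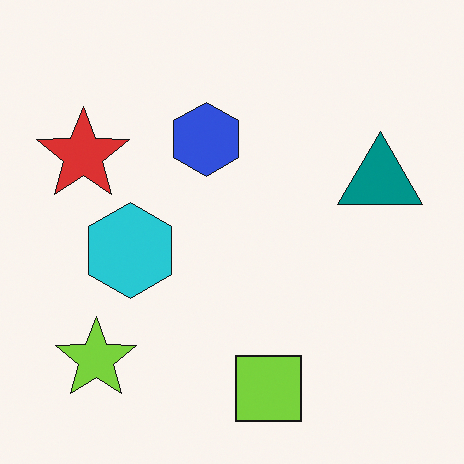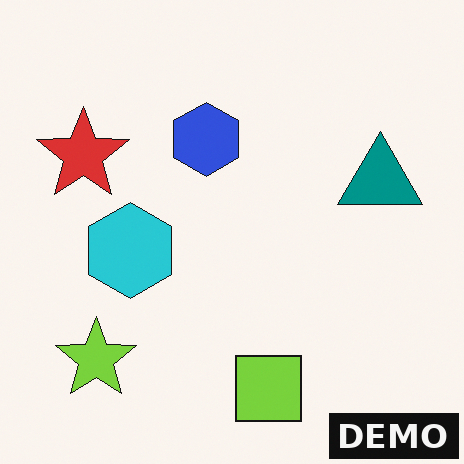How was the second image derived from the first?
Watermarked with the text "DEMO" in the lower-right corner.

A dark label reading "DEMO" appears in the lower-right corner.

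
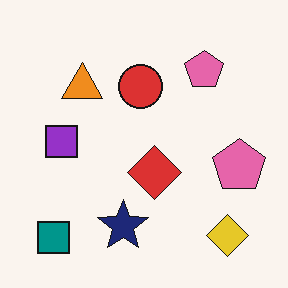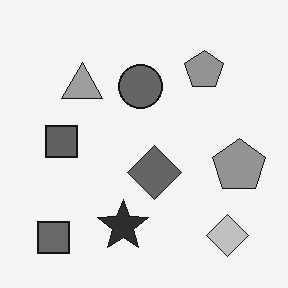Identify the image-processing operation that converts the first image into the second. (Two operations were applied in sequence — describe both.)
Converted to grayscale, then given moderate JPEG compression.

All color is removed — every shape is now a shade of grey. Blocky 8×8 compression artifacts appear around shape edges and the flat background shows ringing — characteristic JPEG degradation.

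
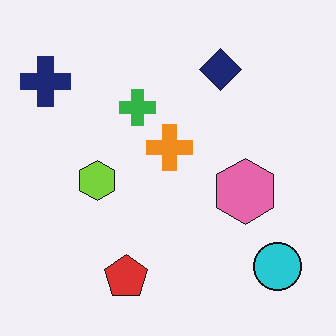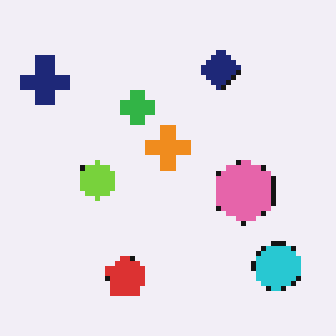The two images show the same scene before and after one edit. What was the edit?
Mildly pixelated.

Shapes are reduced to large square blocks; fine edges and outlines are lost — a downscale-then-upscale (mosaic) effect.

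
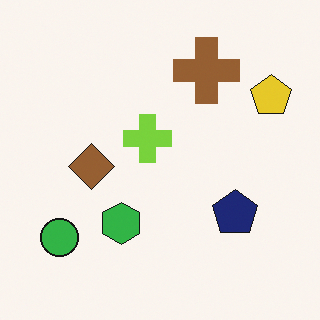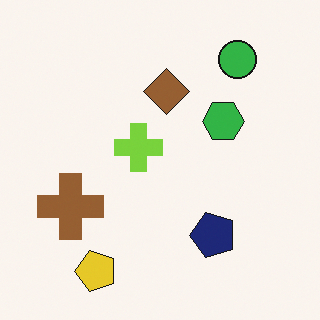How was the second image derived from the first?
The image was transposed (reflected across the top-left ↔ bottom-right diagonal).

Shapes have swapped their row and column positions — what was in the top-right is now in the bottom-left — a diagonal reflection.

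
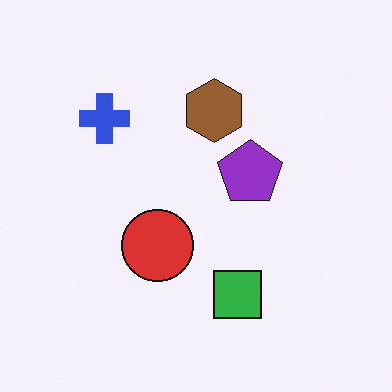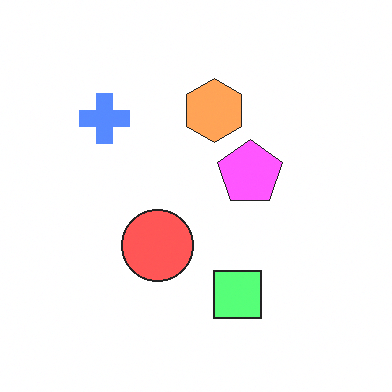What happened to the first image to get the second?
The second image is the first substantially brightened.

Every pixel — background and shapes alike — is uniformly brightened.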